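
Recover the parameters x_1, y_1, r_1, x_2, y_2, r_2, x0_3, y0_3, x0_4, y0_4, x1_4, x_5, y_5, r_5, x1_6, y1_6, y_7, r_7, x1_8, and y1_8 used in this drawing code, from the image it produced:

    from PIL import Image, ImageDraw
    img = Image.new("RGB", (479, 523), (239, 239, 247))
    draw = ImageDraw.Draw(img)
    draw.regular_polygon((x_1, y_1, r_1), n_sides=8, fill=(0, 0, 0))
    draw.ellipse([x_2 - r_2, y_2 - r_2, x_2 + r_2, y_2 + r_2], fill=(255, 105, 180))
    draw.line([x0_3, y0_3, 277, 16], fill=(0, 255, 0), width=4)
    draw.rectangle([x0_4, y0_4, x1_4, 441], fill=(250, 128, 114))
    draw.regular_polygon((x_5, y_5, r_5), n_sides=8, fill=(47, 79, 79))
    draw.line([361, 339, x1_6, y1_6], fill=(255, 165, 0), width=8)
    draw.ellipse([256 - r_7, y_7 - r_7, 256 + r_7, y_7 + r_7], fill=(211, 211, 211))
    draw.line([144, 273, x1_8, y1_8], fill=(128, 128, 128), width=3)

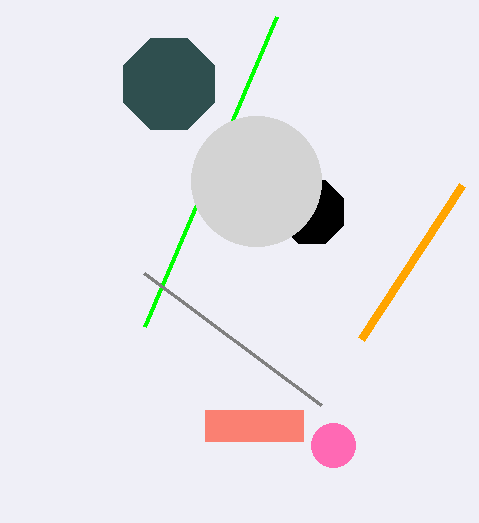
x_1 = 312
y_1 = 212
r_1 = 34
x_2 = 333
y_2 = 445
r_2 = 22
x0_3 = 145
y0_3 = 326
x0_4 = 205
y0_4 = 410
x1_4 = 303
x_5 = 169
y_5 = 84
r_5 = 49
x1_6 = 462
y1_6 = 185
y_7 = 181
r_7 = 65
x1_8 = 321
y1_8 = 405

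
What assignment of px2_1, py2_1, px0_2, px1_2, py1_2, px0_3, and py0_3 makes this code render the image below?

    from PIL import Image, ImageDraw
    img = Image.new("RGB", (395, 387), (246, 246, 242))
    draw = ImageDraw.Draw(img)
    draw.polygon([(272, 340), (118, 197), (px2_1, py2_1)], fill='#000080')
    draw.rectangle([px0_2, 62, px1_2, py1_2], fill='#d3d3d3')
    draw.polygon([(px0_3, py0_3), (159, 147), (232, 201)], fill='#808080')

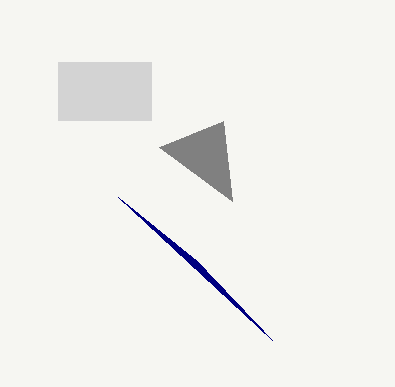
px2_1 = 197
py2_1 = 261
px0_2 = 58
px1_2 = 151
py1_2 = 120
px0_3 = 223
py0_3 = 121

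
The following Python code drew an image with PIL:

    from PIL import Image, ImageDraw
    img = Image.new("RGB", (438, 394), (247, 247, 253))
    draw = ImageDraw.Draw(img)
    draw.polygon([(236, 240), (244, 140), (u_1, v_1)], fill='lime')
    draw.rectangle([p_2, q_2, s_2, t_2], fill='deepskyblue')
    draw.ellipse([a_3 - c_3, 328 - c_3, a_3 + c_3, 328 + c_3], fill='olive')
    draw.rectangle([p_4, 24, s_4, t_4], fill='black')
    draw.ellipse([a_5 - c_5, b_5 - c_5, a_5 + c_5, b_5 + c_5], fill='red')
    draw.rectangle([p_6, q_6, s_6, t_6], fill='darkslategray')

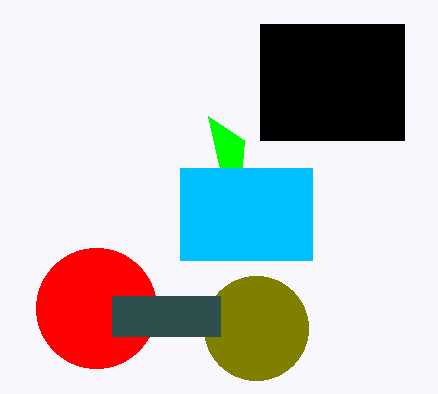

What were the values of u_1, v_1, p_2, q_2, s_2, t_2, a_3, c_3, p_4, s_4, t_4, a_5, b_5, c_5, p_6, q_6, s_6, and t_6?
u_1 = 208; v_1 = 116; p_2 = 180; q_2 = 168; s_2 = 312; t_2 = 260; a_3 = 256; c_3 = 52; p_4 = 260; s_4 = 404; t_4 = 140; a_5 = 96; b_5 = 308; c_5 = 60; p_6 = 112; q_6 = 296; s_6 = 220; t_6 = 336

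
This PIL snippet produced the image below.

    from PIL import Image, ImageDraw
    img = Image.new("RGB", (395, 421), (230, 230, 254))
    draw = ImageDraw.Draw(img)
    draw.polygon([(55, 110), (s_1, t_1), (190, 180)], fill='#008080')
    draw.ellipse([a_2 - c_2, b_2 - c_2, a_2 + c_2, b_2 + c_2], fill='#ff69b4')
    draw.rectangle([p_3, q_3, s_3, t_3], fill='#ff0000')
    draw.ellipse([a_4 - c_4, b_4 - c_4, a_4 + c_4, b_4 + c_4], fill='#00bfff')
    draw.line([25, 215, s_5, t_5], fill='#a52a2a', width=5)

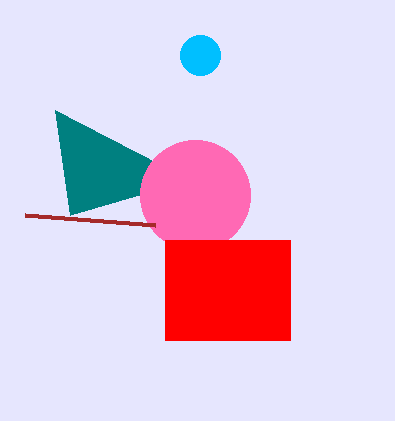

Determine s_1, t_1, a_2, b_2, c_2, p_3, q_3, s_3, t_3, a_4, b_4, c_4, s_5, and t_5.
s_1 = 70
t_1 = 215
a_2 = 195
b_2 = 195
c_2 = 55
p_3 = 165
q_3 = 240
s_3 = 290
t_3 = 340
a_4 = 200
b_4 = 55
c_4 = 20
s_5 = 155
t_5 = 225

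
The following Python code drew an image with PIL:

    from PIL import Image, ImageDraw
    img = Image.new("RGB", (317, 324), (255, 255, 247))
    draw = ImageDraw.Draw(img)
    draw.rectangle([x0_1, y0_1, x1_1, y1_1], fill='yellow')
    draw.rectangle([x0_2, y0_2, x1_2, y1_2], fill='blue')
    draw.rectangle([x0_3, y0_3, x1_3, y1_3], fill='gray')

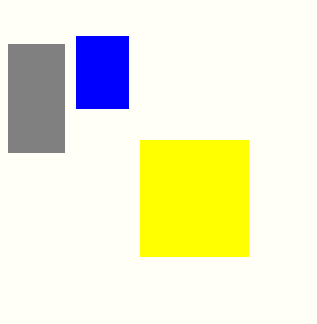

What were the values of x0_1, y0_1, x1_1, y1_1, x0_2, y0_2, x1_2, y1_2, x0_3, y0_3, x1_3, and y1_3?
x0_1 = 140, y0_1 = 140, x1_1 = 248, y1_1 = 256, x0_2 = 76, y0_2 = 36, x1_2 = 128, y1_2 = 108, x0_3 = 8, y0_3 = 44, x1_3 = 64, y1_3 = 152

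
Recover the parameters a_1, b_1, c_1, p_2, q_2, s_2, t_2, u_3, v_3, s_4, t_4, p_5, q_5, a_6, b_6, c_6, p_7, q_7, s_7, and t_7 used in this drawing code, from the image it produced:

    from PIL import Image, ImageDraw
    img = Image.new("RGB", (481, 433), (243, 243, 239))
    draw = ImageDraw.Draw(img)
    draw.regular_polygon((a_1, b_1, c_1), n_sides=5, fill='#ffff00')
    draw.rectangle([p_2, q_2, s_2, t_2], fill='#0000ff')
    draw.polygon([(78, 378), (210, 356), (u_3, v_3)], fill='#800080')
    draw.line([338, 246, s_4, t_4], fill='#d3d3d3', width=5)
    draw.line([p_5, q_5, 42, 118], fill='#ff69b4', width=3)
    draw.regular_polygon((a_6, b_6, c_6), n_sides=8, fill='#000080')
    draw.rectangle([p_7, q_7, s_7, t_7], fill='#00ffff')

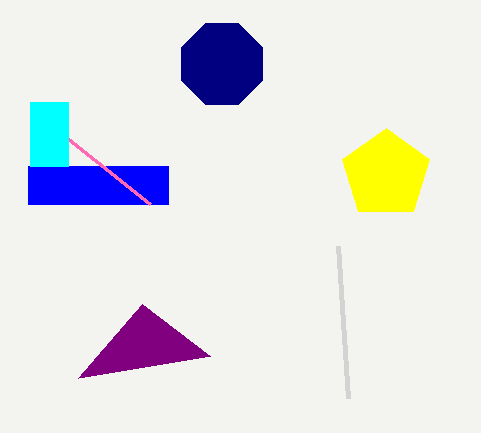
a_1 = 386
b_1 = 174
c_1 = 46
p_2 = 28
q_2 = 166
s_2 = 168
t_2 = 204
u_3 = 142
v_3 = 304
s_4 = 348
t_4 = 398
p_5 = 150
q_5 = 204
a_6 = 222
b_6 = 64
c_6 = 44
p_7 = 30
q_7 = 102
s_7 = 68
t_7 = 166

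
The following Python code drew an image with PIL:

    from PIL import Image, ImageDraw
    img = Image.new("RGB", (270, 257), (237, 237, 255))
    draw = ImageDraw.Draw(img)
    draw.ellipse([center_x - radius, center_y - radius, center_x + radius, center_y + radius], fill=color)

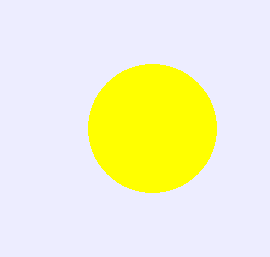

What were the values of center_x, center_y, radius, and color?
center_x = 152; center_y = 128; radius = 64; color = 'yellow'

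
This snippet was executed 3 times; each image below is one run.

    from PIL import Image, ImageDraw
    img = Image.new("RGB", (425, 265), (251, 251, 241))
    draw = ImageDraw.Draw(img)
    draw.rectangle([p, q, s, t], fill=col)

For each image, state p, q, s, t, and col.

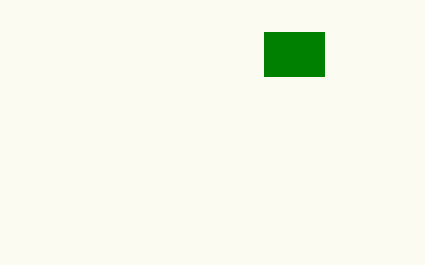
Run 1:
p = 264, q = 32, s = 324, t = 76, col = 'green'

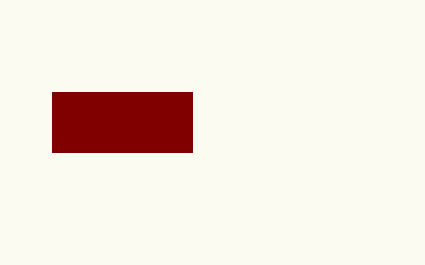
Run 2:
p = 52, q = 92, s = 192, t = 152, col = 'maroon'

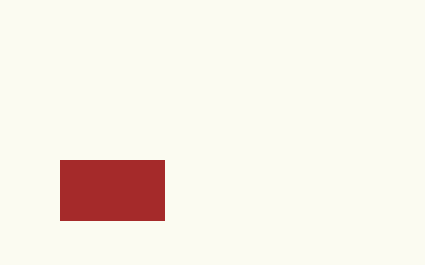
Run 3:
p = 60; q = 160; s = 164; t = 220; col = 'brown'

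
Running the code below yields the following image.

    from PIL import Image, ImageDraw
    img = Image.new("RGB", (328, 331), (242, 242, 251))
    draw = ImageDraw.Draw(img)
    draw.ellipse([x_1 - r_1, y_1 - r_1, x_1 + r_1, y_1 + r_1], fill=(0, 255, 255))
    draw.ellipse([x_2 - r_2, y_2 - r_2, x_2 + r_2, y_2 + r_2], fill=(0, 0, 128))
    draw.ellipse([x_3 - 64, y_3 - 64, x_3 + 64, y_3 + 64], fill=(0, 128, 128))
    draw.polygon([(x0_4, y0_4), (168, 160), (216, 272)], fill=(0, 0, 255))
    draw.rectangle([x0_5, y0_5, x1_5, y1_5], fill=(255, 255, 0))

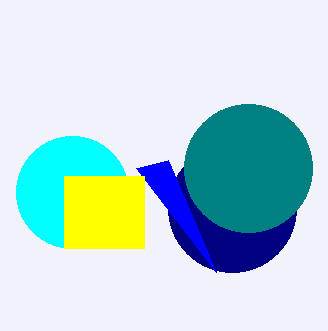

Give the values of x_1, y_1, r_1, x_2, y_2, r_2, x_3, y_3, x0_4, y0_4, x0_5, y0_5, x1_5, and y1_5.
x_1 = 72
y_1 = 192
r_1 = 56
x_2 = 232
y_2 = 208
r_2 = 64
x_3 = 248
y_3 = 168
x0_4 = 136
y0_4 = 168
x0_5 = 64
y0_5 = 176
x1_5 = 144
y1_5 = 248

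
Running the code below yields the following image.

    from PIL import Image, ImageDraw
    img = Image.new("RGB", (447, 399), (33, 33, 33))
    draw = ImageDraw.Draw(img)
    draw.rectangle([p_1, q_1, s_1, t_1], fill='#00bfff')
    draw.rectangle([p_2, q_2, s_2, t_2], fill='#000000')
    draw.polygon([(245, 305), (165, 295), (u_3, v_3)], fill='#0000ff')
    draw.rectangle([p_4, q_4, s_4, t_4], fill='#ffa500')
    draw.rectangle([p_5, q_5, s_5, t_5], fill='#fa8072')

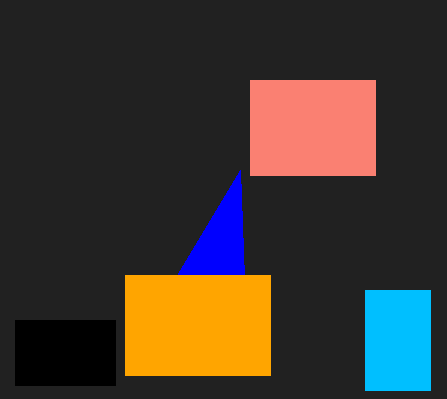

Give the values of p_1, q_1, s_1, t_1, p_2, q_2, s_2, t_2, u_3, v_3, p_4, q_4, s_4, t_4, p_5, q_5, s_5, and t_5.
p_1 = 365, q_1 = 290, s_1 = 430, t_1 = 390, p_2 = 15, q_2 = 320, s_2 = 115, t_2 = 385, u_3 = 240, v_3 = 170, p_4 = 125, q_4 = 275, s_4 = 270, t_4 = 375, p_5 = 250, q_5 = 80, s_5 = 375, t_5 = 175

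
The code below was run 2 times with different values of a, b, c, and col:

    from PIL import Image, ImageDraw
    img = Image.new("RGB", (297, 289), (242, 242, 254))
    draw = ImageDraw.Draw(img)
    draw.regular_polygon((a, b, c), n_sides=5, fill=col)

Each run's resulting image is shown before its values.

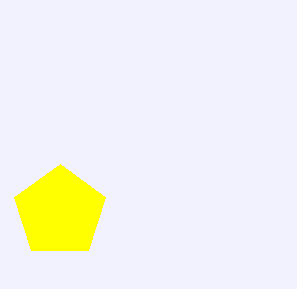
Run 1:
a = 60; b = 212; c = 48; col = 'yellow'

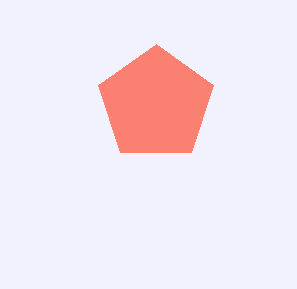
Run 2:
a = 156
b = 104
c = 60
col = 'salmon'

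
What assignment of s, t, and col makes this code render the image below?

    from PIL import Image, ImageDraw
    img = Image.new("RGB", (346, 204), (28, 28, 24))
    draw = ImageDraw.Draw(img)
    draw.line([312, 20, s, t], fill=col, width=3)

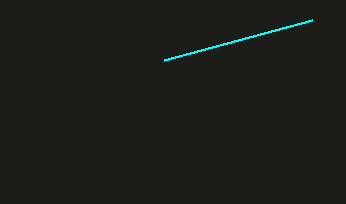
s = 164
t = 60
col = 'cyan'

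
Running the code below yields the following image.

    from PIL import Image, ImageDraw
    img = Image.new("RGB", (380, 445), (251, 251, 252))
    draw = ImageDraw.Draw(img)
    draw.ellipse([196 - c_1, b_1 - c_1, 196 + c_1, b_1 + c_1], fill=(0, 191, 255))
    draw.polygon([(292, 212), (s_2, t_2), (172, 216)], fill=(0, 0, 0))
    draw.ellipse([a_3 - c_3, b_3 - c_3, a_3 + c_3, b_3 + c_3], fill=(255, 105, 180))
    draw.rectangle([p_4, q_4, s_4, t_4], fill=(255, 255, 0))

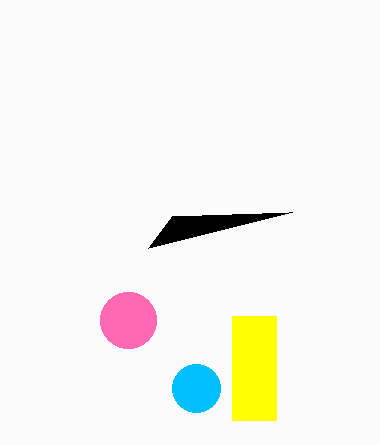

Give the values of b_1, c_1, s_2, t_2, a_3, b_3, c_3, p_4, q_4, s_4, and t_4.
b_1 = 388
c_1 = 24
s_2 = 148
t_2 = 248
a_3 = 128
b_3 = 320
c_3 = 28
p_4 = 232
q_4 = 316
s_4 = 276
t_4 = 420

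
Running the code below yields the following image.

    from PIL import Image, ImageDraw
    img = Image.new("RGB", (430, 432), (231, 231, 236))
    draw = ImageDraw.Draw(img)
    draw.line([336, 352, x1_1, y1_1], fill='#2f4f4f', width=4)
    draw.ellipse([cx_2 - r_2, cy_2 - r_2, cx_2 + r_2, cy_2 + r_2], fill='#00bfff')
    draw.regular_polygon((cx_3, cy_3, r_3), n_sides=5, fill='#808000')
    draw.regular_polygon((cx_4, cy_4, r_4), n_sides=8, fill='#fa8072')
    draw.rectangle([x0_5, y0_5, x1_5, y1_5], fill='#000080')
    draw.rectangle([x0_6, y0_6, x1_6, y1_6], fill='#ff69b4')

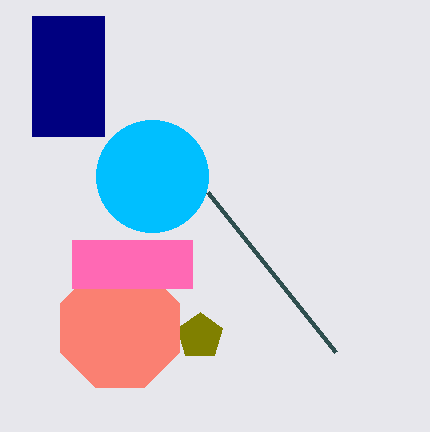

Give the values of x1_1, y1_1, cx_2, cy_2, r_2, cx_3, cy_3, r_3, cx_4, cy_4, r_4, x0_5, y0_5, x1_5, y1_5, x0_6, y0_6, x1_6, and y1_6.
x1_1 = 208; y1_1 = 192; cx_2 = 152; cy_2 = 176; r_2 = 56; cx_3 = 200; cy_3 = 336; r_3 = 24; cx_4 = 120; cy_4 = 328; r_4 = 64; x0_5 = 32; y0_5 = 16; x1_5 = 104; y1_5 = 136; x0_6 = 72; y0_6 = 240; x1_6 = 192; y1_6 = 288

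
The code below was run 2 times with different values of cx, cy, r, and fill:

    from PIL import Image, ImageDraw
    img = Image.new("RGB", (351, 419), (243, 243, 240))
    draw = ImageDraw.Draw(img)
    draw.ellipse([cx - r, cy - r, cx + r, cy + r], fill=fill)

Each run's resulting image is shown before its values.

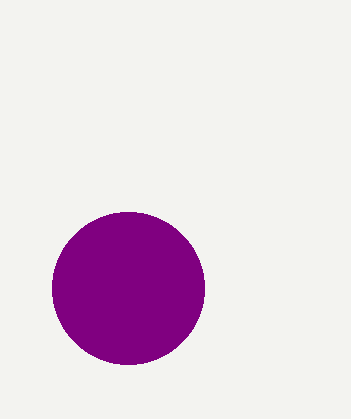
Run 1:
cx = 128
cy = 288
r = 76
fill = 'purple'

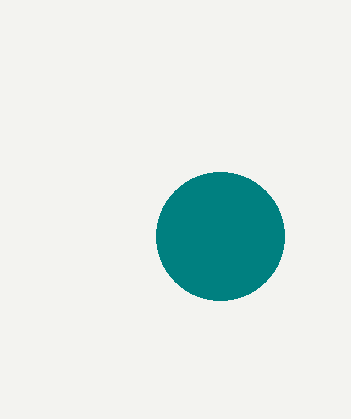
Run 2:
cx = 220, cy = 236, r = 64, fill = 'teal'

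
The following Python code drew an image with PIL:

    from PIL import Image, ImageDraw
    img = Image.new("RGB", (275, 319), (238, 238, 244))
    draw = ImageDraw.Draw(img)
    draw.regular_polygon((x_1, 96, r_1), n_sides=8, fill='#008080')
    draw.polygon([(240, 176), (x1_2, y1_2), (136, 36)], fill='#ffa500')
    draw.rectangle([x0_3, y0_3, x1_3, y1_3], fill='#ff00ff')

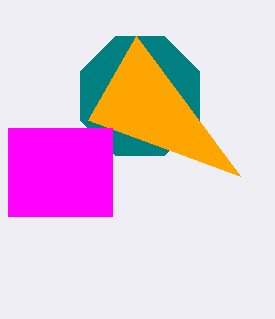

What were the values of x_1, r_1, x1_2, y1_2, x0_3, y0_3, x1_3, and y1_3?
x_1 = 140
r_1 = 64
x1_2 = 88
y1_2 = 120
x0_3 = 8
y0_3 = 128
x1_3 = 112
y1_3 = 216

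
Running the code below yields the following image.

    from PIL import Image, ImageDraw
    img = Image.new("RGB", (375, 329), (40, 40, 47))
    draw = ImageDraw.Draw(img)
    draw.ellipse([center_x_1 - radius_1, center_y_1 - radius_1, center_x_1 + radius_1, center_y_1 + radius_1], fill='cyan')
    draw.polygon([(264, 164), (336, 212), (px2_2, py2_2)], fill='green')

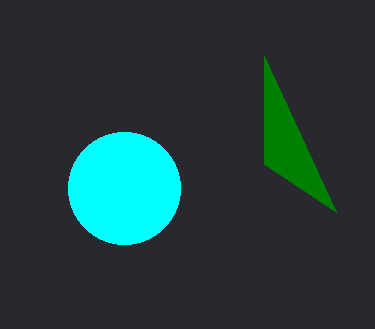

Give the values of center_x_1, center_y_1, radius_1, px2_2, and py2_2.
center_x_1 = 124; center_y_1 = 188; radius_1 = 56; px2_2 = 264; py2_2 = 56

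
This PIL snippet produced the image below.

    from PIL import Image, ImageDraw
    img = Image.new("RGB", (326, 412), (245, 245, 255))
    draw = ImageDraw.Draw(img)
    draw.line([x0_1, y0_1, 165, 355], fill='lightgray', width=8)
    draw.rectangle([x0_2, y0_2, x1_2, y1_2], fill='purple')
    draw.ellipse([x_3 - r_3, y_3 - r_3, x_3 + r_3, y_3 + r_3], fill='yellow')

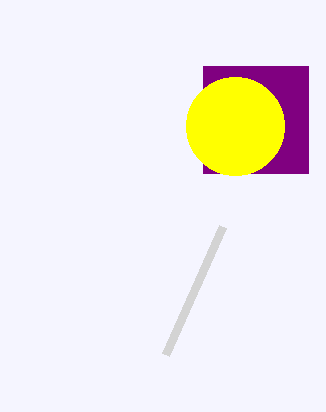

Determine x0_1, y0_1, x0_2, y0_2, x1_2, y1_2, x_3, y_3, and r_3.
x0_1 = 222; y0_1 = 227; x0_2 = 203; y0_2 = 66; x1_2 = 308; y1_2 = 173; x_3 = 235; y_3 = 126; r_3 = 49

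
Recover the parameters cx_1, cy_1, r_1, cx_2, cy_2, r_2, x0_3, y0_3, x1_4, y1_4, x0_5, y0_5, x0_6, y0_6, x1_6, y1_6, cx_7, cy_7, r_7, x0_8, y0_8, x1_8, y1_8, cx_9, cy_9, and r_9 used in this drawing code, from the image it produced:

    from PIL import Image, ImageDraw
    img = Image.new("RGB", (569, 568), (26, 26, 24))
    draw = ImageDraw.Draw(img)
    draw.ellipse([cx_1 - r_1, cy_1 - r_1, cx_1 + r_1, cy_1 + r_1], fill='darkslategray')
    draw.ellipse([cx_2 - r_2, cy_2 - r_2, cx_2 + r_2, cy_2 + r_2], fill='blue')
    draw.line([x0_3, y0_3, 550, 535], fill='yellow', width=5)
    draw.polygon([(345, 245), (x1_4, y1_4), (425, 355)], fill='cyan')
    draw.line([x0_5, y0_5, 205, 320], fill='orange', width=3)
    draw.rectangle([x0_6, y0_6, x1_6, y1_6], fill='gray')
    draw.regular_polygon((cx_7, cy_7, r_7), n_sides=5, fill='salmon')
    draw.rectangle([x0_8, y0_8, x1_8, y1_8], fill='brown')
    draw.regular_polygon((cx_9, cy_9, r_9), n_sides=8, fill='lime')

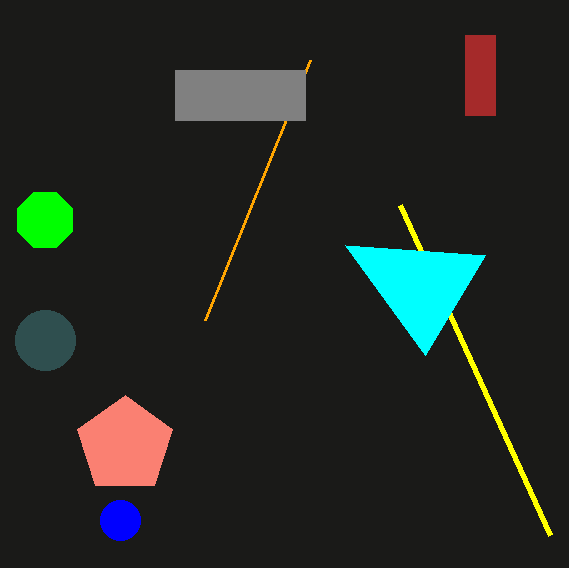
cx_1 = 45; cy_1 = 340; r_1 = 30; cx_2 = 120; cy_2 = 520; r_2 = 20; x0_3 = 400; y0_3 = 205; x1_4 = 485; y1_4 = 255; x0_5 = 310; y0_5 = 60; x0_6 = 175; y0_6 = 70; x1_6 = 305; y1_6 = 120; cx_7 = 125; cy_7 = 445; r_7 = 50; x0_8 = 465; y0_8 = 35; x1_8 = 495; y1_8 = 115; cx_9 = 45; cy_9 = 220; r_9 = 30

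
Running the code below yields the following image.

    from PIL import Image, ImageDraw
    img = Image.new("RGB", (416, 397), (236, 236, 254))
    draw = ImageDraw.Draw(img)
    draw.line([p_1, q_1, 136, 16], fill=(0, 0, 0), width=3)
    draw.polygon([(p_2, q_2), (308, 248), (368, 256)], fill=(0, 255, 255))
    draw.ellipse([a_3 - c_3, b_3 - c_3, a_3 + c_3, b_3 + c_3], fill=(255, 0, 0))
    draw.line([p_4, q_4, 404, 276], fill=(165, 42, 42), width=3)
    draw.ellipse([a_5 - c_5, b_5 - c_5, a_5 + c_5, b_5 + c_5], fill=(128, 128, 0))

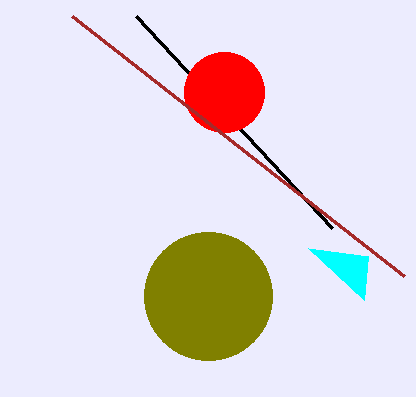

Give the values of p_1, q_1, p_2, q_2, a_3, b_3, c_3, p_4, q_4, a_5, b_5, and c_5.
p_1 = 332; q_1 = 228; p_2 = 364; q_2 = 300; a_3 = 224; b_3 = 92; c_3 = 40; p_4 = 72; q_4 = 16; a_5 = 208; b_5 = 296; c_5 = 64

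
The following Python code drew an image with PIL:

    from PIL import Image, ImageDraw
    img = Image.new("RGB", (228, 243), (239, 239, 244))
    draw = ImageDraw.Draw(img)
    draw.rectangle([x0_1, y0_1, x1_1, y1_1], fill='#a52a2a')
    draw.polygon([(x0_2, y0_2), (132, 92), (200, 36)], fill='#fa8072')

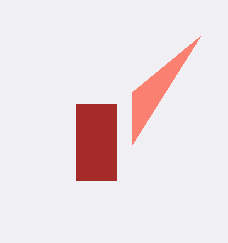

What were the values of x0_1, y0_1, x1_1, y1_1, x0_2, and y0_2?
x0_1 = 76; y0_1 = 104; x1_1 = 116; y1_1 = 180; x0_2 = 132; y0_2 = 144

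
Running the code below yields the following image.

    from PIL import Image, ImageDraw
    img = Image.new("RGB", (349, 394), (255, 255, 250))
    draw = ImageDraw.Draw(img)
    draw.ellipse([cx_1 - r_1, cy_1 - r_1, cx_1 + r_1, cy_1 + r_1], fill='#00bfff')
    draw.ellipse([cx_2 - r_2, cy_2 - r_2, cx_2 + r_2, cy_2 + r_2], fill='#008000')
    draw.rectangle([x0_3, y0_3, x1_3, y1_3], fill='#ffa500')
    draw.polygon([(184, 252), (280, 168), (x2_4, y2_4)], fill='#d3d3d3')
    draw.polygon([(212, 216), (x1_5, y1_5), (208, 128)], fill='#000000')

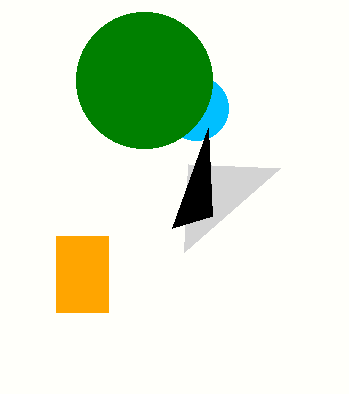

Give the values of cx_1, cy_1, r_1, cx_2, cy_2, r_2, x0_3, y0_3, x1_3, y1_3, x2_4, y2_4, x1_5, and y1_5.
cx_1 = 196; cy_1 = 108; r_1 = 32; cx_2 = 144; cy_2 = 80; r_2 = 68; x0_3 = 56; y0_3 = 236; x1_3 = 108; y1_3 = 312; x2_4 = 188; y2_4 = 164; x1_5 = 172; y1_5 = 228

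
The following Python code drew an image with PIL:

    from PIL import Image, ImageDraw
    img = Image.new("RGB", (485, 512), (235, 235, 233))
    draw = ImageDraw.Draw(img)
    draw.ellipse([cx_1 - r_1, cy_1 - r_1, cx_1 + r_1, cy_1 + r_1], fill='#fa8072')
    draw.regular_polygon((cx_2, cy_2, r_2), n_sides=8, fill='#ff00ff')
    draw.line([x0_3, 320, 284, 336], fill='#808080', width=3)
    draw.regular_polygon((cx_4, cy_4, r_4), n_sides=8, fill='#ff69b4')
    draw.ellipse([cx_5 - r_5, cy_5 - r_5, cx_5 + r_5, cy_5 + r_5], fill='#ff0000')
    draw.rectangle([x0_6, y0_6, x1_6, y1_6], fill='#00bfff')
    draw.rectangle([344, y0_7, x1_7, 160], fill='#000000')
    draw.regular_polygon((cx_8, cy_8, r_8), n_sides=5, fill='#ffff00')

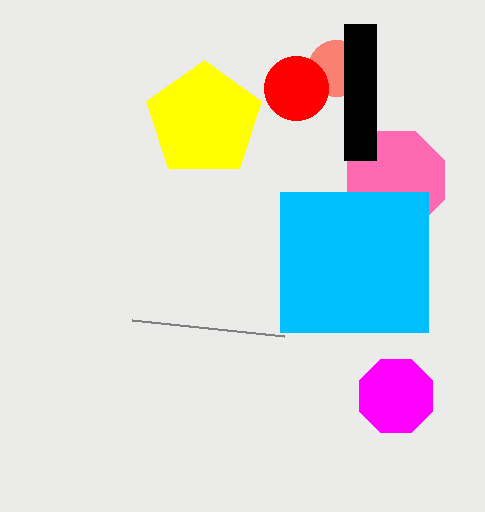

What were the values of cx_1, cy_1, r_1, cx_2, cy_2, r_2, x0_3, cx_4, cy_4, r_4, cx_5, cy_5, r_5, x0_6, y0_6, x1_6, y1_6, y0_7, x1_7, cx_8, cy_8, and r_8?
cx_1 = 336, cy_1 = 68, r_1 = 28, cx_2 = 396, cy_2 = 396, r_2 = 40, x0_3 = 132, cx_4 = 396, cy_4 = 180, r_4 = 52, cx_5 = 296, cy_5 = 88, r_5 = 32, x0_6 = 280, y0_6 = 192, x1_6 = 428, y1_6 = 332, y0_7 = 24, x1_7 = 376, cx_8 = 204, cy_8 = 120, r_8 = 60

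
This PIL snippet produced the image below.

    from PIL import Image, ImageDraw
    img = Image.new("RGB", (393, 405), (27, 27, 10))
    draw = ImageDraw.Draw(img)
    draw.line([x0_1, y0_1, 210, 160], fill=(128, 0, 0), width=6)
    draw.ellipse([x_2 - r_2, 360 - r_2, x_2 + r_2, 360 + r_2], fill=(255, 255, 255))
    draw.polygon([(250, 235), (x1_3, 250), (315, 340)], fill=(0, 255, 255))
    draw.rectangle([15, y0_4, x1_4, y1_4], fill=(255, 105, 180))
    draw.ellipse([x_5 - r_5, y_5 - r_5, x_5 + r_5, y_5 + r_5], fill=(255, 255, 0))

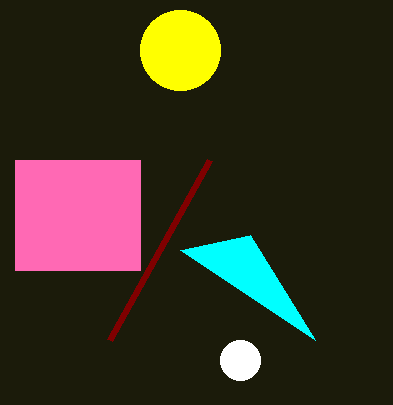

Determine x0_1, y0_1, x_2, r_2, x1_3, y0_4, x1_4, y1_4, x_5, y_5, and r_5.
x0_1 = 110; y0_1 = 340; x_2 = 240; r_2 = 20; x1_3 = 180; y0_4 = 160; x1_4 = 140; y1_4 = 270; x_5 = 180; y_5 = 50; r_5 = 40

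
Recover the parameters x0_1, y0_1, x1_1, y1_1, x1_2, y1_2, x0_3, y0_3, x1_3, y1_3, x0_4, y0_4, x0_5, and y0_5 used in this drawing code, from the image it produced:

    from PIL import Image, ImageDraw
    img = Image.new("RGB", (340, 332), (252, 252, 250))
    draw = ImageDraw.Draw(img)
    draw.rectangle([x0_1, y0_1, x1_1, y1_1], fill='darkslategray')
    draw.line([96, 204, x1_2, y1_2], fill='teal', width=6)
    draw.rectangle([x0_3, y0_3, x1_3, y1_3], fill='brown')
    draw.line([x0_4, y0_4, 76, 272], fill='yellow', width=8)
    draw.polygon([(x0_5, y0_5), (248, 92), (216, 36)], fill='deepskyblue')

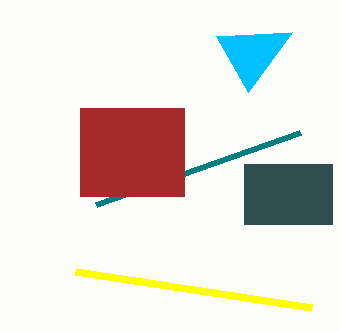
x0_1 = 244; y0_1 = 164; x1_1 = 332; y1_1 = 224; x1_2 = 300; y1_2 = 132; x0_3 = 80; y0_3 = 108; x1_3 = 184; y1_3 = 196; x0_4 = 312; y0_4 = 308; x0_5 = 292; y0_5 = 32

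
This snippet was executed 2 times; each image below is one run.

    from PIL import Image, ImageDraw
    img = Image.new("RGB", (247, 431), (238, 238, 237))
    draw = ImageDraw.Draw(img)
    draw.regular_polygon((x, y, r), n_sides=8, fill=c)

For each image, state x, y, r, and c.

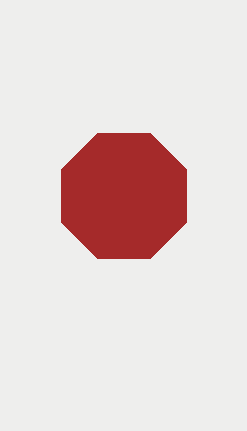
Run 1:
x = 124
y = 196
r = 68
c = 'brown'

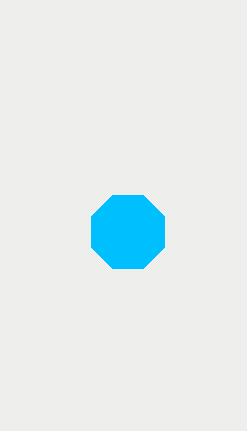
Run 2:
x = 128
y = 232
r = 40
c = 'deepskyblue'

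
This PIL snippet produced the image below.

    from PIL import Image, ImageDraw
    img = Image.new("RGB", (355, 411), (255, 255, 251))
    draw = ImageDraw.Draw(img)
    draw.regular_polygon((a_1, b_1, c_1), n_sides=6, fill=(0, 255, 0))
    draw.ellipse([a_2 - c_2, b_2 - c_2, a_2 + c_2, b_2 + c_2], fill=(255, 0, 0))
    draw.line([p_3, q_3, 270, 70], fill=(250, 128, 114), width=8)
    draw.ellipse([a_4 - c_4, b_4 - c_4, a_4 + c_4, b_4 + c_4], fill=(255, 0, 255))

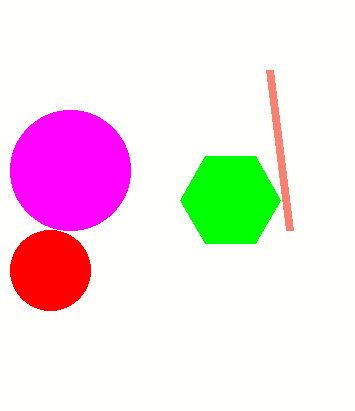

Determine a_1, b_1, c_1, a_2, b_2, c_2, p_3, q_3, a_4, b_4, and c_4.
a_1 = 230, b_1 = 200, c_1 = 50, a_2 = 50, b_2 = 270, c_2 = 40, p_3 = 290, q_3 = 230, a_4 = 70, b_4 = 170, c_4 = 60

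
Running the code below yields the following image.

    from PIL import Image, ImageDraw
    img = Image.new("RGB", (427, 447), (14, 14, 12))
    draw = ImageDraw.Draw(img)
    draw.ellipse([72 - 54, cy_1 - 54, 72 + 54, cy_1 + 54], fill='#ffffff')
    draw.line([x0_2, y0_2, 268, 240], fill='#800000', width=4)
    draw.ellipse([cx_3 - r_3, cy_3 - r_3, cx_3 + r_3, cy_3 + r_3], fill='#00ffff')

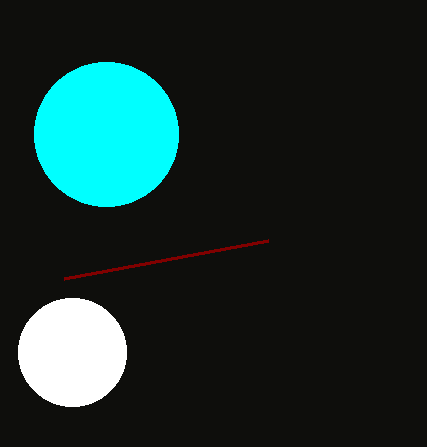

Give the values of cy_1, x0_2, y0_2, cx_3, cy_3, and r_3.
cy_1 = 352; x0_2 = 64; y0_2 = 278; cx_3 = 106; cy_3 = 134; r_3 = 72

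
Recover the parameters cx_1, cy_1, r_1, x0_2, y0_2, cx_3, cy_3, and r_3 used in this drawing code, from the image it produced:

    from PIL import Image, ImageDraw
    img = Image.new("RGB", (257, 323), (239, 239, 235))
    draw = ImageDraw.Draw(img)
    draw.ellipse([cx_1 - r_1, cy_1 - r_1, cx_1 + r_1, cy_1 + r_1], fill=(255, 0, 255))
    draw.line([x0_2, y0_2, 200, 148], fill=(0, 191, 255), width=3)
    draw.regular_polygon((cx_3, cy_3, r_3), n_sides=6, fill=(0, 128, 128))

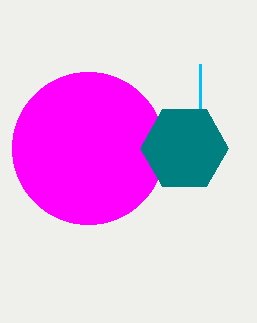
cx_1 = 88
cy_1 = 148
r_1 = 76
x0_2 = 200
y0_2 = 64
cx_3 = 184
cy_3 = 148
r_3 = 44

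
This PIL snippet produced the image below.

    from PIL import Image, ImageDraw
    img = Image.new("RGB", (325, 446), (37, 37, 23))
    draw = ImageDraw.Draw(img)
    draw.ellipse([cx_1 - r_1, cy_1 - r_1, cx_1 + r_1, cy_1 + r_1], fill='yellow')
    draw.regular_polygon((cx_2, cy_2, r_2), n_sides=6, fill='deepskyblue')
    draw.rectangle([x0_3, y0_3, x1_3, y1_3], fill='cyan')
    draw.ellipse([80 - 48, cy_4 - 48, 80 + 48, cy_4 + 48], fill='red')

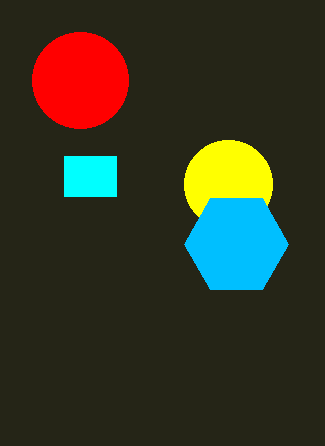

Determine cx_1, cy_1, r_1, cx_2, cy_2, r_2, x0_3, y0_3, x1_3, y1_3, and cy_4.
cx_1 = 228; cy_1 = 184; r_1 = 44; cx_2 = 236; cy_2 = 244; r_2 = 52; x0_3 = 64; y0_3 = 156; x1_3 = 116; y1_3 = 196; cy_4 = 80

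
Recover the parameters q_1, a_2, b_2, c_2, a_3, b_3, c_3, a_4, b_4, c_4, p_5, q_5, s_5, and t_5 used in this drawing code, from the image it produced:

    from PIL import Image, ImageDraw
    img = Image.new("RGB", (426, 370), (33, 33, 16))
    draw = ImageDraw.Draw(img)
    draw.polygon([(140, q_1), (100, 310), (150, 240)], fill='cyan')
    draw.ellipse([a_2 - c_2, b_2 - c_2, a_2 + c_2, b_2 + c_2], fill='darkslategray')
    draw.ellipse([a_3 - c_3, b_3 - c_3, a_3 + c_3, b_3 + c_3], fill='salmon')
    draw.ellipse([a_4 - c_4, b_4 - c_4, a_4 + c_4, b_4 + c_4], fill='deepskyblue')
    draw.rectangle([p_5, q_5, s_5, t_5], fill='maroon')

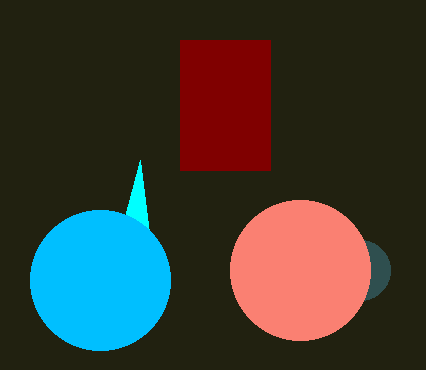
q_1 = 160, a_2 = 360, b_2 = 270, c_2 = 30, a_3 = 300, b_3 = 270, c_3 = 70, a_4 = 100, b_4 = 280, c_4 = 70, p_5 = 180, q_5 = 40, s_5 = 270, t_5 = 170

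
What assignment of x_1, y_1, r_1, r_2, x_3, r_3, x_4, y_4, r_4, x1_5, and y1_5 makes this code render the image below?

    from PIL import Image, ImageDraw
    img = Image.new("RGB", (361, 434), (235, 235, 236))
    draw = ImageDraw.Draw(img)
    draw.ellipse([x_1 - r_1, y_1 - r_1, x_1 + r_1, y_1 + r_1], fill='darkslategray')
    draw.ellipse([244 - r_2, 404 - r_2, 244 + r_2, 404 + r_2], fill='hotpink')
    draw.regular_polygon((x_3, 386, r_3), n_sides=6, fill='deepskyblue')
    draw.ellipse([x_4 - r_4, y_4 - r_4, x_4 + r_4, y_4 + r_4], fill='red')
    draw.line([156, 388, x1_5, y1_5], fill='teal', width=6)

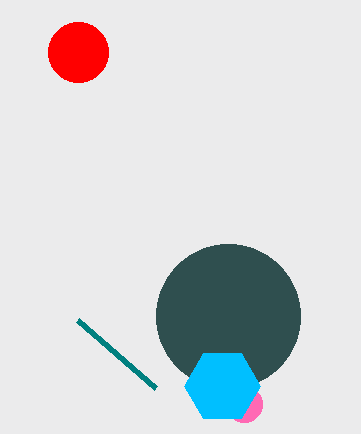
x_1 = 228
y_1 = 316
r_1 = 72
r_2 = 18
x_3 = 222
r_3 = 38
x_4 = 78
y_4 = 52
r_4 = 30
x1_5 = 78
y1_5 = 320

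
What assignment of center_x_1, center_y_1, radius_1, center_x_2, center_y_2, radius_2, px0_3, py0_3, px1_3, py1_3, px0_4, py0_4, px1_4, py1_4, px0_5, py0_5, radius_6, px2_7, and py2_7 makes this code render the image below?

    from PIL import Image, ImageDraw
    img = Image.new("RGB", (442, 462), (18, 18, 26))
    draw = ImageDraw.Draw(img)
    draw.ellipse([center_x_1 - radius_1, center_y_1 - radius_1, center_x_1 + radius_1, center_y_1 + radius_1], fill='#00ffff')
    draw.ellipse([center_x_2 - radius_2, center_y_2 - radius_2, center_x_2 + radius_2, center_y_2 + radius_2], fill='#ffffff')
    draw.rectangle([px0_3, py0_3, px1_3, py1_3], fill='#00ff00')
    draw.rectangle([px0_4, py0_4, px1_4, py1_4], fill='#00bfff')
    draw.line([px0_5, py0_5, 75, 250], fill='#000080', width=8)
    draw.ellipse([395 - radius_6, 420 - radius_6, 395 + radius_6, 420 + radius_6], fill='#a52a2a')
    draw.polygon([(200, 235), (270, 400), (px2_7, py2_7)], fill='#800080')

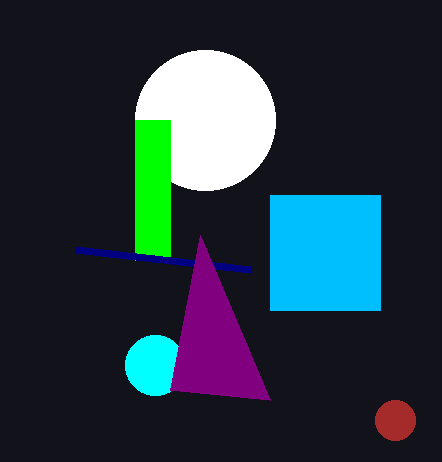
center_x_1 = 155, center_y_1 = 365, radius_1 = 30, center_x_2 = 205, center_y_2 = 120, radius_2 = 70, px0_3 = 135, py0_3 = 120, px1_3 = 170, py1_3 = 260, px0_4 = 270, py0_4 = 195, px1_4 = 380, py1_4 = 310, px0_5 = 250, py0_5 = 270, radius_6 = 20, px2_7 = 170, py2_7 = 390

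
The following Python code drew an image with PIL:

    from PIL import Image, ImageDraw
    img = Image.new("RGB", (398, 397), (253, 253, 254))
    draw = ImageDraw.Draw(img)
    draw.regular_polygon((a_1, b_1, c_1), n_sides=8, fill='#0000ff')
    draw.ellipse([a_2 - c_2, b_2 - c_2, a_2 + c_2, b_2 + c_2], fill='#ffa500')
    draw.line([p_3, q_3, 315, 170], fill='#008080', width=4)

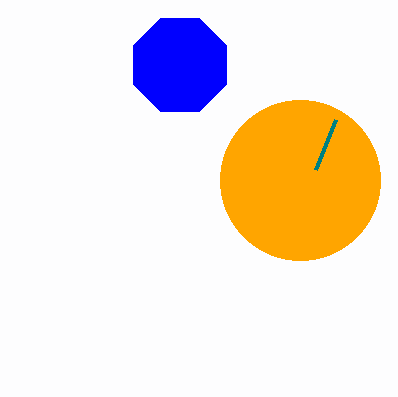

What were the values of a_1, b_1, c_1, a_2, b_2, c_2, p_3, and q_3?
a_1 = 180, b_1 = 65, c_1 = 50, a_2 = 300, b_2 = 180, c_2 = 80, p_3 = 335, q_3 = 120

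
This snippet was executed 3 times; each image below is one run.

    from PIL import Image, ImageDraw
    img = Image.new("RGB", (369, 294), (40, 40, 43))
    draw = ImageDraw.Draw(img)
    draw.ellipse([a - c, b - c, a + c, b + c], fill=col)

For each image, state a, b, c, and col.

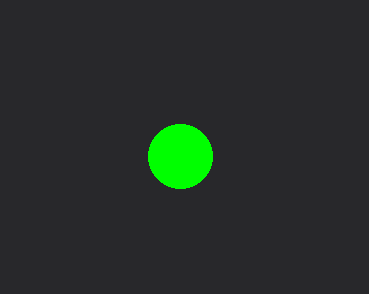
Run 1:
a = 180
b = 156
c = 32
col = 'lime'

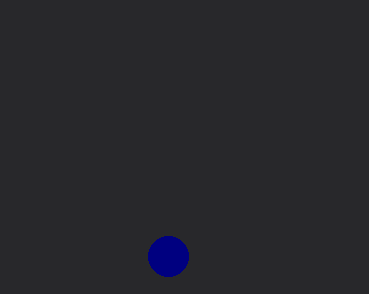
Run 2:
a = 168; b = 256; c = 20; col = 'navy'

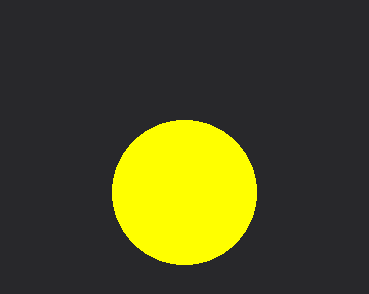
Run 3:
a = 184
b = 192
c = 72
col = 'yellow'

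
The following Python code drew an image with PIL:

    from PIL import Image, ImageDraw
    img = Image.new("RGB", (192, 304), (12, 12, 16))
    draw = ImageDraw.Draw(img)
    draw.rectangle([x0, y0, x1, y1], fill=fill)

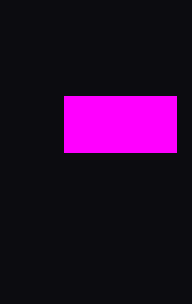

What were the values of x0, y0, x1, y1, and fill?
x0 = 64
y0 = 96
x1 = 176
y1 = 152
fill = 'magenta'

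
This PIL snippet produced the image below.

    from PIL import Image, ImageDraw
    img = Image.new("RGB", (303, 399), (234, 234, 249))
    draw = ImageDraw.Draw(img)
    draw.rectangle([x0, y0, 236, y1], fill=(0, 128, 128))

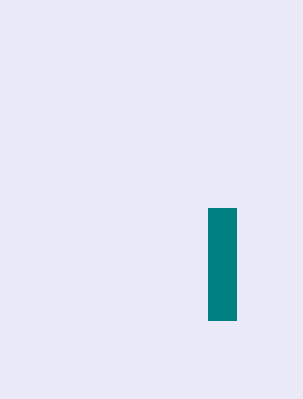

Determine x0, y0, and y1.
x0 = 208; y0 = 208; y1 = 320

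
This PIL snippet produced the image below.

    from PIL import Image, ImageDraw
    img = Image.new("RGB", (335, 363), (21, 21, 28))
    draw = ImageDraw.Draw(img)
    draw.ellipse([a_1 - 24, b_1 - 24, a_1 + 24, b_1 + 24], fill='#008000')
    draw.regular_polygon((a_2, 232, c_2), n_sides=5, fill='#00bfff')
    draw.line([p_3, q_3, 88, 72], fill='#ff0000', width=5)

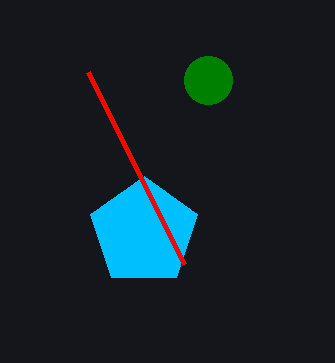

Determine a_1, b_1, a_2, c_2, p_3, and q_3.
a_1 = 208; b_1 = 80; a_2 = 144; c_2 = 56; p_3 = 184; q_3 = 264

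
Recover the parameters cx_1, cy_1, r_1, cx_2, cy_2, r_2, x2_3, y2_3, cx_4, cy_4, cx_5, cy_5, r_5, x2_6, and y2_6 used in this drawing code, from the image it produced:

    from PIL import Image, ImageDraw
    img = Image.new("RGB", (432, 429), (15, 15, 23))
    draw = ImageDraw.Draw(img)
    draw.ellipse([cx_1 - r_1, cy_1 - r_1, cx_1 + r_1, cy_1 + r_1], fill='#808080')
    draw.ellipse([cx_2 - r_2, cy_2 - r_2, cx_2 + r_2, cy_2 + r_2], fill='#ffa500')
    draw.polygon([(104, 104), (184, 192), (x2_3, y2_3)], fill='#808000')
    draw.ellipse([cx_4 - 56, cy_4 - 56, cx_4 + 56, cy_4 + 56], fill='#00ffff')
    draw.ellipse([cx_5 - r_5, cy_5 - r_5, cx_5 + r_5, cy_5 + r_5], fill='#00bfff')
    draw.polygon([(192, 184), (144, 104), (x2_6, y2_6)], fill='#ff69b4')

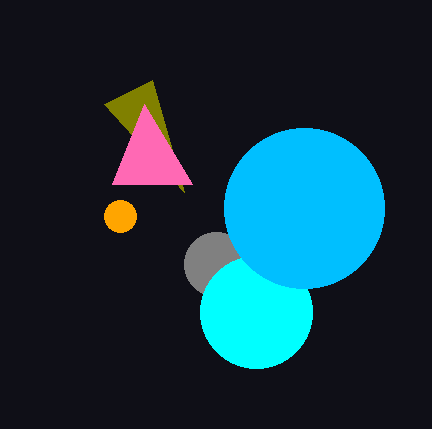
cx_1 = 216, cy_1 = 264, r_1 = 32, cx_2 = 120, cy_2 = 216, r_2 = 16, x2_3 = 152, y2_3 = 80, cx_4 = 256, cy_4 = 312, cx_5 = 304, cy_5 = 208, r_5 = 80, x2_6 = 112, y2_6 = 184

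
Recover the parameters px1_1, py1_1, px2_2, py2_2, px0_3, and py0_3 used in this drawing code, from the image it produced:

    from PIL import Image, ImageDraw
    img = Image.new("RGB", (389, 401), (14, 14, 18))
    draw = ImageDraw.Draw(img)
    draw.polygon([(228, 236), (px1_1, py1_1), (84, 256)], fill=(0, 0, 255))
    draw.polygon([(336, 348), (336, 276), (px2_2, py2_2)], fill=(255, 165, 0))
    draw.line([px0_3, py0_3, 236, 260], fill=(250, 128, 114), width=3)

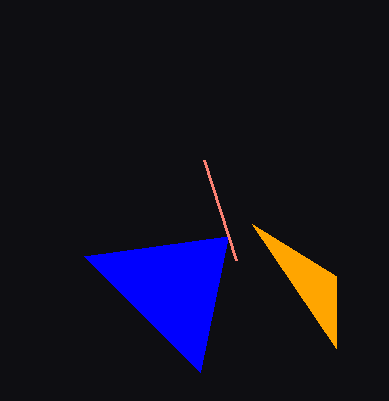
px1_1 = 200; py1_1 = 372; px2_2 = 252; py2_2 = 224; px0_3 = 204; py0_3 = 160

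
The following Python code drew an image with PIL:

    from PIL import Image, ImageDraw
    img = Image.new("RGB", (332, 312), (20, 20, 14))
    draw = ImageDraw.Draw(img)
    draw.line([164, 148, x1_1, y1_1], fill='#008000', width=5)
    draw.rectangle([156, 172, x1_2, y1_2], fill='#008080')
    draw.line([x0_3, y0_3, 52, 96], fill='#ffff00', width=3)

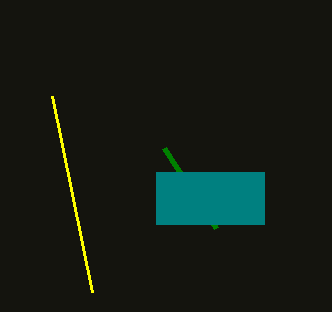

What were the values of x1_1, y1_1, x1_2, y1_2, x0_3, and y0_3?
x1_1 = 216, y1_1 = 228, x1_2 = 264, y1_2 = 224, x0_3 = 92, y0_3 = 292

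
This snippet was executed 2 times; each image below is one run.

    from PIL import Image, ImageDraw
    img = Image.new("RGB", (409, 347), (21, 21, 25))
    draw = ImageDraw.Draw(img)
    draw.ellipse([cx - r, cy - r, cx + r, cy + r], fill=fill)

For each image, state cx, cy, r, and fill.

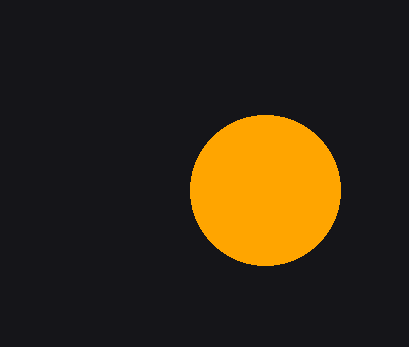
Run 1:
cx = 265
cy = 190
r = 75
fill = 'orange'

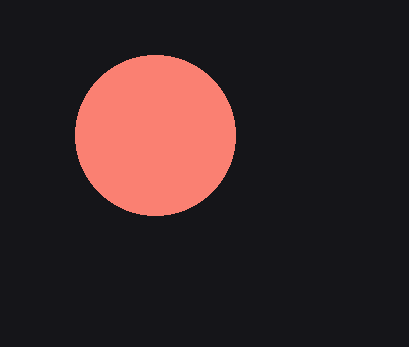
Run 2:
cx = 155; cy = 135; r = 80; fill = 'salmon'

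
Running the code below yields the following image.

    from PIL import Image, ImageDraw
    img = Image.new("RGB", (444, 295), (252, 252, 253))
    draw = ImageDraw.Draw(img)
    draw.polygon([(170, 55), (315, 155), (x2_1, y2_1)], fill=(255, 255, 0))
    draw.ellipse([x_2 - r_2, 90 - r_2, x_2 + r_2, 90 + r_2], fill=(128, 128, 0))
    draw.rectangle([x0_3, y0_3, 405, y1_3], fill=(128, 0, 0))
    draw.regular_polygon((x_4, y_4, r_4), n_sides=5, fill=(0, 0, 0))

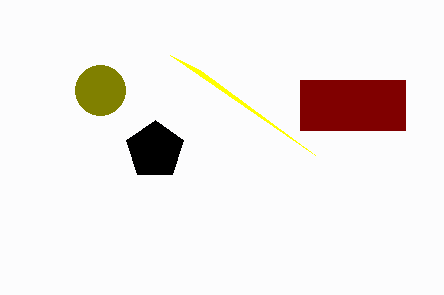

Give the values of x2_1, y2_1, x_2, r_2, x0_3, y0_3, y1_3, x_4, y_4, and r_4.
x2_1 = 200; y2_1 = 70; x_2 = 100; r_2 = 25; x0_3 = 300; y0_3 = 80; y1_3 = 130; x_4 = 155; y_4 = 150; r_4 = 30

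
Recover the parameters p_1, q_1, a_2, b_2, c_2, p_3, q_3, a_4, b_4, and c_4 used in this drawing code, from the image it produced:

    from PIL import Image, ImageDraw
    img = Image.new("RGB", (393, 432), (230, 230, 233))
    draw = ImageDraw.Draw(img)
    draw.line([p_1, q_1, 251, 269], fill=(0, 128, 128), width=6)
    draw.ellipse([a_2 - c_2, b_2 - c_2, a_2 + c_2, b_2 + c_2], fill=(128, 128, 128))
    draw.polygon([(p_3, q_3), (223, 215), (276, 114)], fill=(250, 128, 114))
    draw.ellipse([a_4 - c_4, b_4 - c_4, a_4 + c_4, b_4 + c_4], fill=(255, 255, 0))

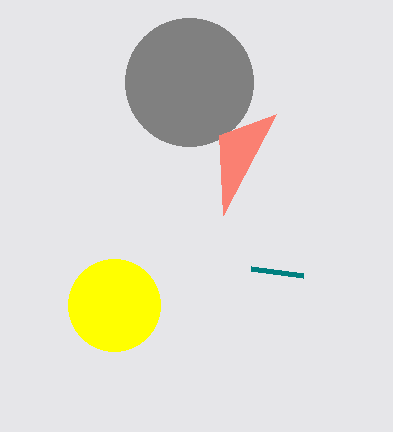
p_1 = 303; q_1 = 276; a_2 = 189; b_2 = 82; c_2 = 64; p_3 = 219; q_3 = 135; a_4 = 114; b_4 = 305; c_4 = 46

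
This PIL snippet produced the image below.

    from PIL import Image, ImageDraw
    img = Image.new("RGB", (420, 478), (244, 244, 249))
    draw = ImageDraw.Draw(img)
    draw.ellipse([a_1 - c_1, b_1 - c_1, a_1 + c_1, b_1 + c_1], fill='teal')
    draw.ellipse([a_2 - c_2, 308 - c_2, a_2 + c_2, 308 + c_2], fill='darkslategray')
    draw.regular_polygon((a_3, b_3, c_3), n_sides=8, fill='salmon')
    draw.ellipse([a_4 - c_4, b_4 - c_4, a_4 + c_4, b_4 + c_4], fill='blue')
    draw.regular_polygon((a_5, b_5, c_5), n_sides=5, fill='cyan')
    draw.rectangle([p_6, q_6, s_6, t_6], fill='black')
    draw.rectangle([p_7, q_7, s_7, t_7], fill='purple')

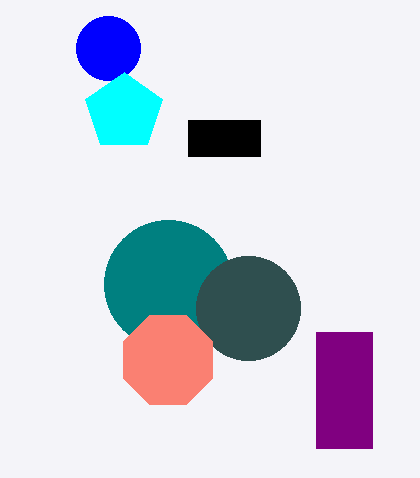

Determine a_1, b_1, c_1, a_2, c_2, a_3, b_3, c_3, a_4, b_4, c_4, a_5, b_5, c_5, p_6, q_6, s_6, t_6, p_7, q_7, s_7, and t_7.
a_1 = 168, b_1 = 284, c_1 = 64, a_2 = 248, c_2 = 52, a_3 = 168, b_3 = 360, c_3 = 48, a_4 = 108, b_4 = 48, c_4 = 32, a_5 = 124, b_5 = 112, c_5 = 40, p_6 = 188, q_6 = 120, s_6 = 260, t_6 = 156, p_7 = 316, q_7 = 332, s_7 = 372, t_7 = 448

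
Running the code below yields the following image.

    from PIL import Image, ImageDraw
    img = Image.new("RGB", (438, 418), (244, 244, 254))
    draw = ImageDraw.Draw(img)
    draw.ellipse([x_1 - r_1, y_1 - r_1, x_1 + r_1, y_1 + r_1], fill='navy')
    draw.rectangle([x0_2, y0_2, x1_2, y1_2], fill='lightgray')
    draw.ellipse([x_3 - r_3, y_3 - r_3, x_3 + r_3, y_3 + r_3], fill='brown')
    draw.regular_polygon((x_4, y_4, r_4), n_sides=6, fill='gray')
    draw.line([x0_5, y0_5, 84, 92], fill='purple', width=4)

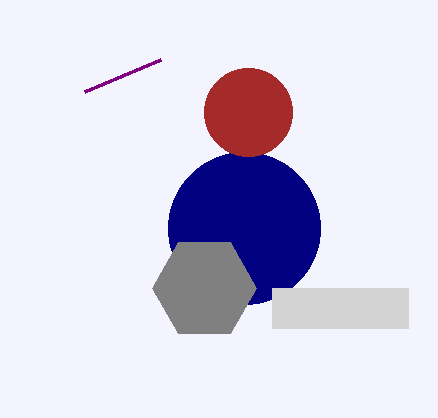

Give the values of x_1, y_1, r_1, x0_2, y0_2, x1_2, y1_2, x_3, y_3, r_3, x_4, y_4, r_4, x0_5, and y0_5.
x_1 = 244
y_1 = 228
r_1 = 76
x0_2 = 272
y0_2 = 288
x1_2 = 408
y1_2 = 328
x_3 = 248
y_3 = 112
r_3 = 44
x_4 = 204
y_4 = 288
r_4 = 52
x0_5 = 160
y0_5 = 60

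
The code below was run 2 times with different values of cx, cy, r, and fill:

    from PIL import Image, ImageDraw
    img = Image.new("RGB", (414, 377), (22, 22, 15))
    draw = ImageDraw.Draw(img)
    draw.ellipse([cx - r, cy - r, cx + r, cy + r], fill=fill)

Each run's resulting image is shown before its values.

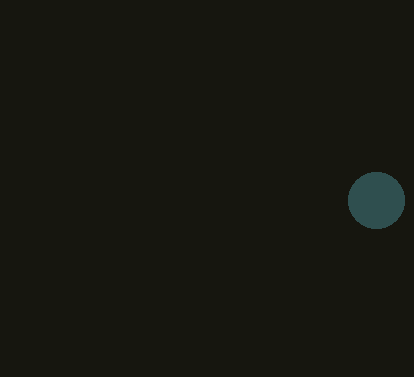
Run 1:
cx = 376; cy = 200; r = 28; fill = 'darkslategray'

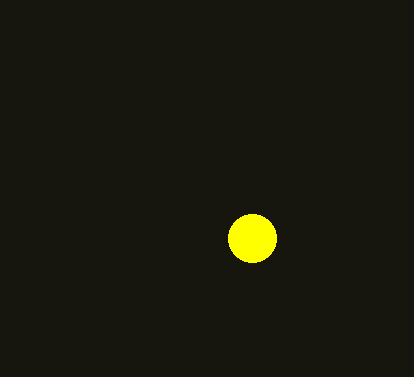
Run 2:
cx = 252
cy = 238
r = 24
fill = 'yellow'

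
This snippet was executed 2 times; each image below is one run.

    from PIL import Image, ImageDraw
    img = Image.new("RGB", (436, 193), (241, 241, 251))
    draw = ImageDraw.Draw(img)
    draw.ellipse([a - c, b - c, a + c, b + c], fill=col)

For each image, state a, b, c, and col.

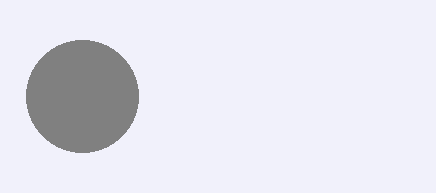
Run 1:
a = 82; b = 96; c = 56; col = 'gray'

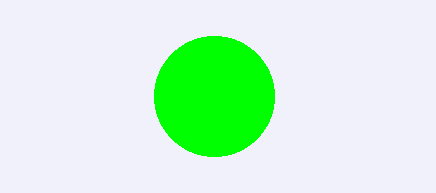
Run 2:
a = 214
b = 96
c = 60
col = 'lime'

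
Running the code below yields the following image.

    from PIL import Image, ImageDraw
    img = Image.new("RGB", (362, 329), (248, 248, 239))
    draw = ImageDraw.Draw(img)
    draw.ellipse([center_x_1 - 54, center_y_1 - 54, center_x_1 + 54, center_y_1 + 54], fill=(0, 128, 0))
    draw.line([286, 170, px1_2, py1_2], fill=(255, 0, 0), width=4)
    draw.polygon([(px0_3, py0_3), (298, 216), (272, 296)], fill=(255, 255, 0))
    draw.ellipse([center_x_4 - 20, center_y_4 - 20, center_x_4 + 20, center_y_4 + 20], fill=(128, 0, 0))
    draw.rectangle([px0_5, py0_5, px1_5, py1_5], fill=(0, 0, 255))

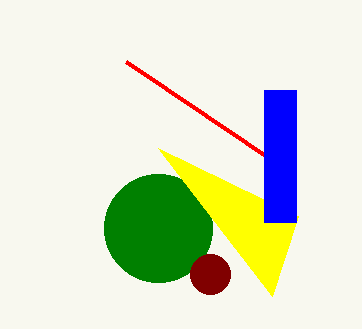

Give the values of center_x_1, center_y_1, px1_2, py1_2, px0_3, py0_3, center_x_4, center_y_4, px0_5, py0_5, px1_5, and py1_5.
center_x_1 = 158
center_y_1 = 228
px1_2 = 126
py1_2 = 62
px0_3 = 158
py0_3 = 148
center_x_4 = 210
center_y_4 = 274
px0_5 = 264
py0_5 = 90
px1_5 = 296
py1_5 = 222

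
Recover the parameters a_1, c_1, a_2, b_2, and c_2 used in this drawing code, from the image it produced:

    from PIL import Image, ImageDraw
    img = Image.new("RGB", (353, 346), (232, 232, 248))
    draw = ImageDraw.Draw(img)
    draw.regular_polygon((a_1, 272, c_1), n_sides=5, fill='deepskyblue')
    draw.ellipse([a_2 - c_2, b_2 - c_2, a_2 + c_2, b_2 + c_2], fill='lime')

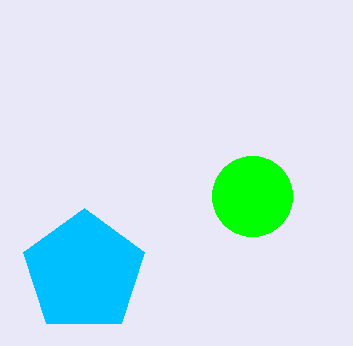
a_1 = 84, c_1 = 64, a_2 = 252, b_2 = 196, c_2 = 40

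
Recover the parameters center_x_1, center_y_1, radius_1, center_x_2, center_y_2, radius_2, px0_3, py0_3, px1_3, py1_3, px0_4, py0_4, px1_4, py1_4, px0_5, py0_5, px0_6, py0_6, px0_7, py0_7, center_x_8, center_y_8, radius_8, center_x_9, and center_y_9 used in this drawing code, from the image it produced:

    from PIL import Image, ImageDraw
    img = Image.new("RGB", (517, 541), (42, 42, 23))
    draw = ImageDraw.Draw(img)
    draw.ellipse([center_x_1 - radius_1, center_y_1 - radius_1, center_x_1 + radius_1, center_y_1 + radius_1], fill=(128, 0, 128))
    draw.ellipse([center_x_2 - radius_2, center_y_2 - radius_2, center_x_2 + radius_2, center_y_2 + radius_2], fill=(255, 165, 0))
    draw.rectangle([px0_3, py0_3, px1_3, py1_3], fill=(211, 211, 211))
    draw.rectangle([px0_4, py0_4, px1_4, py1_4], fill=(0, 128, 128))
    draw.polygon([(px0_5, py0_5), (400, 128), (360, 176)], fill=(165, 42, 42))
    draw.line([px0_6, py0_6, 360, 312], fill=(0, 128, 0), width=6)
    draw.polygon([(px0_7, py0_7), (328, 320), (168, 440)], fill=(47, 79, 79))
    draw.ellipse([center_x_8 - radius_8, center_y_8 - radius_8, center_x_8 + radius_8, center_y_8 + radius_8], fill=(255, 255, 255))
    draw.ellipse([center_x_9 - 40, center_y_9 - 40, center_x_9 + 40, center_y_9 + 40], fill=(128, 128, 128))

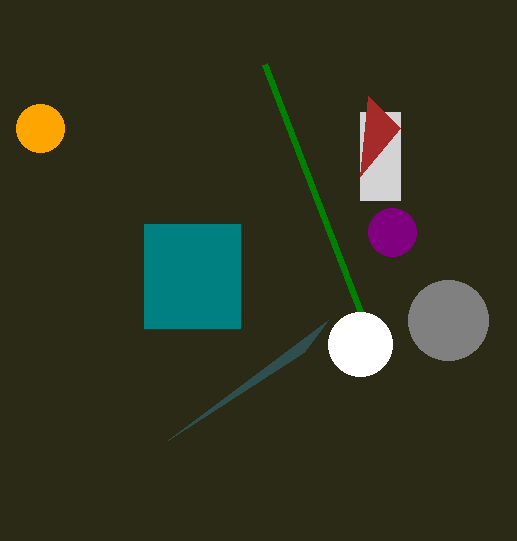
center_x_1 = 392, center_y_1 = 232, radius_1 = 24, center_x_2 = 40, center_y_2 = 128, radius_2 = 24, px0_3 = 360, py0_3 = 112, px1_3 = 400, py1_3 = 200, px0_4 = 144, py0_4 = 224, px1_4 = 240, py1_4 = 328, px0_5 = 368, py0_5 = 96, px0_6 = 264, py0_6 = 64, px0_7 = 304, py0_7 = 352, center_x_8 = 360, center_y_8 = 344, radius_8 = 32, center_x_9 = 448, center_y_9 = 320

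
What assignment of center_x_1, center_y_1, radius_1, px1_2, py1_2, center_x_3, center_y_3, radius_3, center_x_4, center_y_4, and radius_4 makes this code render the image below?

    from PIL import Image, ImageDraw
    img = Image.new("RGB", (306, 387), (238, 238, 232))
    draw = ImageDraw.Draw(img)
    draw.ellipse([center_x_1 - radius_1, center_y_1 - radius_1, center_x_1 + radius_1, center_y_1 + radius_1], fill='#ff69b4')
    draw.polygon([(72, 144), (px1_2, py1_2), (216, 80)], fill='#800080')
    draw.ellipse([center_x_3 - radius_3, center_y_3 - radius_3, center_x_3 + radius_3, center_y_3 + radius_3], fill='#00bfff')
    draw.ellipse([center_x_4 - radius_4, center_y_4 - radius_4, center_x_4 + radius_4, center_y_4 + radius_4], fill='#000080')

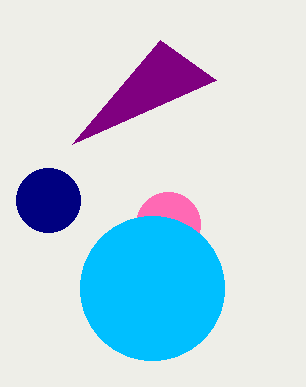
center_x_1 = 168; center_y_1 = 224; radius_1 = 32; px1_2 = 160; py1_2 = 40; center_x_3 = 152; center_y_3 = 288; radius_3 = 72; center_x_4 = 48; center_y_4 = 200; radius_4 = 32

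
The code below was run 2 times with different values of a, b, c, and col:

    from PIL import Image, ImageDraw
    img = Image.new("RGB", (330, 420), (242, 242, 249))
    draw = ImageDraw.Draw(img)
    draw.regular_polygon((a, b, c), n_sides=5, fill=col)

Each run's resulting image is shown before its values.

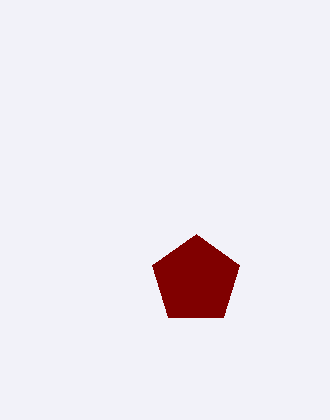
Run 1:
a = 196
b = 280
c = 46
col = 'maroon'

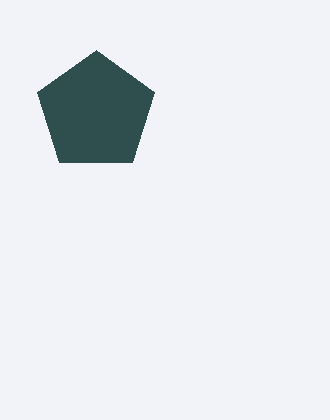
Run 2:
a = 96, b = 112, c = 62, col = 'darkslategray'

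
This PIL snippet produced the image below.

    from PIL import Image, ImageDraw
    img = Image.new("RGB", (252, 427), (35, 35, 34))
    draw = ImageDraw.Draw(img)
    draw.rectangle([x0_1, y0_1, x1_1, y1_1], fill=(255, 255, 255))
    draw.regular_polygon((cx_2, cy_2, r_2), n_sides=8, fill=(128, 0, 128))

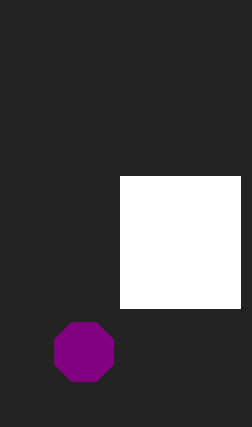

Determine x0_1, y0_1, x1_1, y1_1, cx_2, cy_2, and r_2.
x0_1 = 120
y0_1 = 176
x1_1 = 240
y1_1 = 308
cx_2 = 84
cy_2 = 352
r_2 = 32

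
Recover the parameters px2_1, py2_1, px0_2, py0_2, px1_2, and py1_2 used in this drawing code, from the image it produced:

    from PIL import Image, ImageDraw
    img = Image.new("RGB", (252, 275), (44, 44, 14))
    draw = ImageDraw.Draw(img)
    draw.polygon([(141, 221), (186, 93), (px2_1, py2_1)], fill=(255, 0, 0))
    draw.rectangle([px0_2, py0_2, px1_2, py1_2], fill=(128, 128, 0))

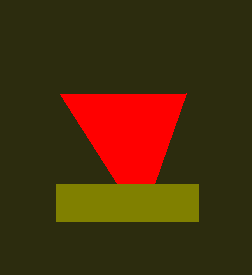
px2_1 = 60, py2_1 = 94, px0_2 = 56, py0_2 = 184, px1_2 = 198, py1_2 = 221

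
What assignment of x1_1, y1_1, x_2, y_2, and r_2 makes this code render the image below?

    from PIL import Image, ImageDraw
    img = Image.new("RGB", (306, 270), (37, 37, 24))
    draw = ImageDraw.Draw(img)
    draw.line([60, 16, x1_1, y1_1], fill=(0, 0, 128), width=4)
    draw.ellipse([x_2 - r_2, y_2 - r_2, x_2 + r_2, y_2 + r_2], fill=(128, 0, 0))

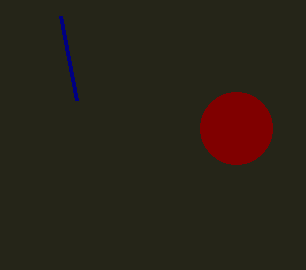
x1_1 = 76
y1_1 = 100
x_2 = 236
y_2 = 128
r_2 = 36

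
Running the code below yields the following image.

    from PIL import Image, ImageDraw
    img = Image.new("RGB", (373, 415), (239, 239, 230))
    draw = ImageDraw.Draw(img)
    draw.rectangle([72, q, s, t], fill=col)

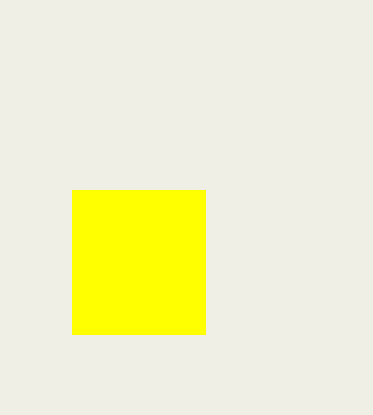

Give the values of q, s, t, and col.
q = 190; s = 205; t = 334; col = 'yellow'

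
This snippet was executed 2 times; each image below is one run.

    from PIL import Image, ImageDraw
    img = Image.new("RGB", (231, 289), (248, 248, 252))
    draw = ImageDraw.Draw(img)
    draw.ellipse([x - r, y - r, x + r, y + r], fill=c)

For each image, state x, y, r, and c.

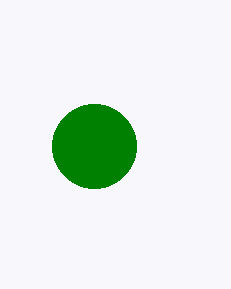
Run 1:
x = 94; y = 146; r = 42; c = 'green'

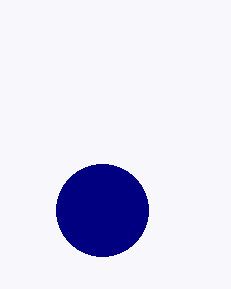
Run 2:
x = 102, y = 210, r = 46, c = 'navy'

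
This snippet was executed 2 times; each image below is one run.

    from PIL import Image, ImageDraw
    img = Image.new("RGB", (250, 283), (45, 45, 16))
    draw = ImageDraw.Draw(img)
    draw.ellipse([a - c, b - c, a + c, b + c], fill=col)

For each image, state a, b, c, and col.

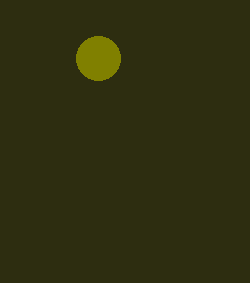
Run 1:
a = 98; b = 58; c = 22; col = 'olive'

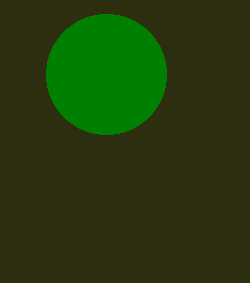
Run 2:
a = 106; b = 74; c = 60; col = 'green'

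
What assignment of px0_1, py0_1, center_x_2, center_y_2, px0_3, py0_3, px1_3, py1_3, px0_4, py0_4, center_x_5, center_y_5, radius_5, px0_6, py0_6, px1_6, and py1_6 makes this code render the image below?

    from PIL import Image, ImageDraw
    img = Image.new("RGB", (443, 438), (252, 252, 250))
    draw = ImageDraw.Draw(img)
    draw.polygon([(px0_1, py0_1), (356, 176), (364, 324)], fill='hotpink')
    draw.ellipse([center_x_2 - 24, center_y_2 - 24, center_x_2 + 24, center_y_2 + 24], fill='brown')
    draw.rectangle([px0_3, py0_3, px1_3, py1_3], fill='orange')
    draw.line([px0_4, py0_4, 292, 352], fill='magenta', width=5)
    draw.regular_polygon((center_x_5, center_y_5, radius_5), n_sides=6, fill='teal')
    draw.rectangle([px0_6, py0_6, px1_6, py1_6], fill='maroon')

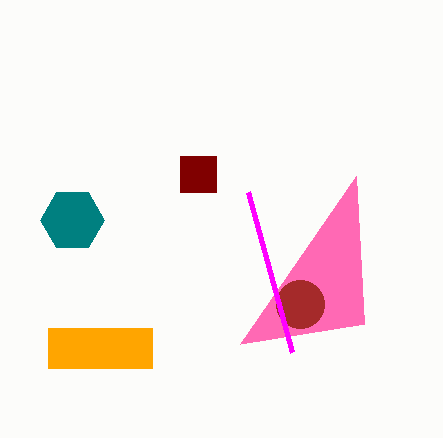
px0_1 = 240; py0_1 = 344; center_x_2 = 300; center_y_2 = 304; px0_3 = 48; py0_3 = 328; px1_3 = 152; py1_3 = 368; px0_4 = 248; py0_4 = 192; center_x_5 = 72; center_y_5 = 220; radius_5 = 32; px0_6 = 180; py0_6 = 156; px1_6 = 216; py1_6 = 192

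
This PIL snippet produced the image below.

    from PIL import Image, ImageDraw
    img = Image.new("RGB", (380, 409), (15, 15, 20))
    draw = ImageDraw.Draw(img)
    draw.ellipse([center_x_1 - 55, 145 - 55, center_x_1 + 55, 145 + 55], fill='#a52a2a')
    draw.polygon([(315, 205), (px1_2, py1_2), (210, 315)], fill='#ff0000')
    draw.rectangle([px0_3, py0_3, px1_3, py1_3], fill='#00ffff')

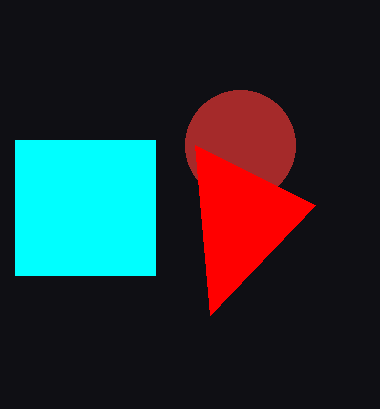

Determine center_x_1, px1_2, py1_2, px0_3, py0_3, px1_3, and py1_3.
center_x_1 = 240, px1_2 = 195, py1_2 = 145, px0_3 = 15, py0_3 = 140, px1_3 = 155, py1_3 = 275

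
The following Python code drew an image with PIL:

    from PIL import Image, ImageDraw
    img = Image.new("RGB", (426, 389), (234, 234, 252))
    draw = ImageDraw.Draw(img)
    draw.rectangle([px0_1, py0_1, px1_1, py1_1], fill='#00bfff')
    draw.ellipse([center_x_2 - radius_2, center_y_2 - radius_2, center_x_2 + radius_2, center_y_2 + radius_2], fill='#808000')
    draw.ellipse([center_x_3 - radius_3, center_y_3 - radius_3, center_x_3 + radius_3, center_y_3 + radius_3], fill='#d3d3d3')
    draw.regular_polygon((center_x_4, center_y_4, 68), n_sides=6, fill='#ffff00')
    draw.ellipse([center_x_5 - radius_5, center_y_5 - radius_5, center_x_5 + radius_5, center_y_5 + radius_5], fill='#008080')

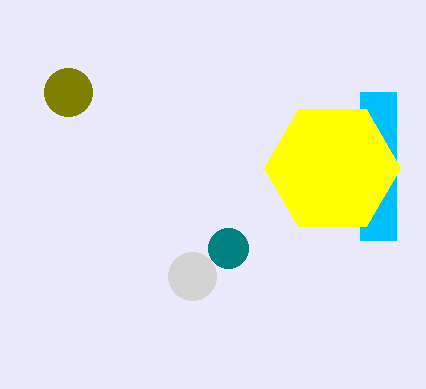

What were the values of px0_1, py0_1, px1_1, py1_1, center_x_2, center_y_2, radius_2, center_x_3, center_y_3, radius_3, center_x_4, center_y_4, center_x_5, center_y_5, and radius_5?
px0_1 = 360
py0_1 = 92
px1_1 = 396
py1_1 = 240
center_x_2 = 68
center_y_2 = 92
radius_2 = 24
center_x_3 = 192
center_y_3 = 276
radius_3 = 24
center_x_4 = 332
center_y_4 = 168
center_x_5 = 228
center_y_5 = 248
radius_5 = 20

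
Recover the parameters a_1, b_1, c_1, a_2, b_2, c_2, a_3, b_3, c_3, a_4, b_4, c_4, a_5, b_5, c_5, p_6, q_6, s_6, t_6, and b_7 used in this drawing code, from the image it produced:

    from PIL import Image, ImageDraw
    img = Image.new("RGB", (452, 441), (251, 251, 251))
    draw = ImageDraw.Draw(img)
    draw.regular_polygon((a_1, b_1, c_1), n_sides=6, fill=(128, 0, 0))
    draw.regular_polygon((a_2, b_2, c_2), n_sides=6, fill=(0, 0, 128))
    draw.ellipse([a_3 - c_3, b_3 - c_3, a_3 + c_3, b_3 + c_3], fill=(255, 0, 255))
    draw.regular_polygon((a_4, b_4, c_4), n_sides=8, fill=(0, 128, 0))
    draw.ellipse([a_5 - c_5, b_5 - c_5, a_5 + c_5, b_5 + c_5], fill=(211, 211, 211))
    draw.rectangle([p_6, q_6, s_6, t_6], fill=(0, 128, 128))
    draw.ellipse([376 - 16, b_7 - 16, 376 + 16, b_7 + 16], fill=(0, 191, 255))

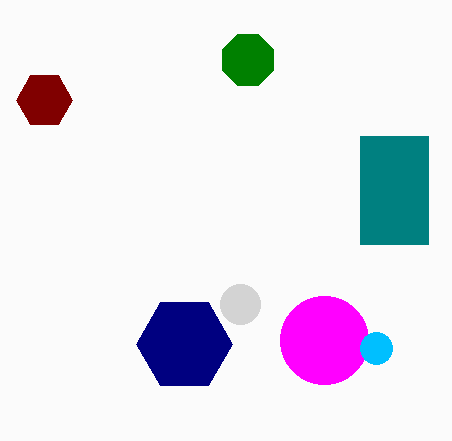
a_1 = 44, b_1 = 100, c_1 = 28, a_2 = 184, b_2 = 344, c_2 = 48, a_3 = 324, b_3 = 340, c_3 = 44, a_4 = 248, b_4 = 60, c_4 = 28, a_5 = 240, b_5 = 304, c_5 = 20, p_6 = 360, q_6 = 136, s_6 = 428, t_6 = 244, b_7 = 348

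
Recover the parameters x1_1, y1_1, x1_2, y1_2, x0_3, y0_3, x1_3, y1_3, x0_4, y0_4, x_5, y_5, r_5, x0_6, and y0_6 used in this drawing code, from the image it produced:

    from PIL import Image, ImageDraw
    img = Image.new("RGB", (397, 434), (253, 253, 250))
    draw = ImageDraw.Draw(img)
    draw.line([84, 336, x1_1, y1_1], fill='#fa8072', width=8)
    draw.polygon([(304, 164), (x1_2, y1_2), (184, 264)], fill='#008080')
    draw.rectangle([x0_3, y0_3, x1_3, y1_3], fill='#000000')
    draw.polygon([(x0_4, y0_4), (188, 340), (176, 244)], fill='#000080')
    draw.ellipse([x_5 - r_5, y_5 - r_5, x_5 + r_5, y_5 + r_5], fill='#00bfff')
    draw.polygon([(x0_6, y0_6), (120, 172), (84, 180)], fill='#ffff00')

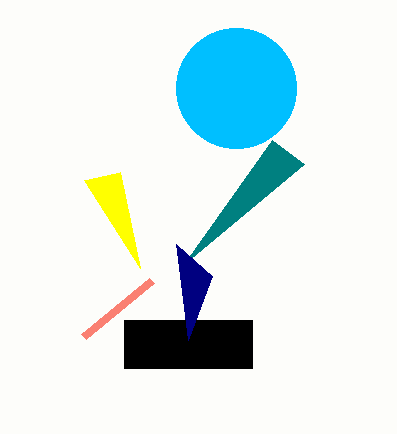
x1_1 = 152
y1_1 = 280
x1_2 = 272
y1_2 = 140
x0_3 = 124
y0_3 = 320
x1_3 = 252
y1_3 = 368
x0_4 = 212
y0_4 = 276
x_5 = 236
y_5 = 88
r_5 = 60
x0_6 = 140
y0_6 = 268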